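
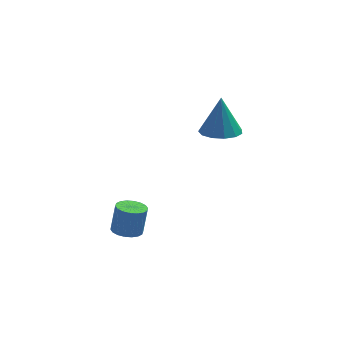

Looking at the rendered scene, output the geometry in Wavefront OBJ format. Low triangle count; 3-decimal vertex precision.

v 3.134 0.091 1.563
v 3.902 0.796 1.373
v 3.206 0.569 3.637
v 3.385 1.092 1.323
v 2.789 1.07 1.349
v 2.302 0.737 1.443
v 2.079 0.199 1.575
v 2.191 -0.374 1.703
v 2.602 -0.799 1.787
v 3.182 -0.942 1.799
v 3.747 -0.757 1.737
v 4.116 -0.303 1.619
v 4.174 0.276 1.484
v -1.524 -1.474 -4.14
v -0.822 -1.832 -4.196
v -0.554 -1.543 -2.697
v -1.256 -1.186 -2.64
v -0.746 -1.498 -4.274
v -0.478 -1.209 -2.775
v -0.824 -1.159 -4.326
v -0.556 -0.87 -2.827
v -1.041 -0.882 -4.34
v -0.773 -0.594 -2.841
v -1.354 -0.723 -4.315
v -1.085 -0.434 -2.816
v -1.7 -0.713 -4.255
v -1.432 -0.424 -2.756
v -2.011 -0.853 -4.172
v -1.743 -0.565 -2.673
v -2.226 -1.117 -4.083
v -1.958 -0.828 -2.584
v -2.302 -1.451 -4.005
v -2.034 -1.162 -2.506
v -2.224 -1.79 -3.953
v -1.956 -1.501 -2.454
v -2.007 -2.066 -3.939
v -1.739 -1.778 -2.44
v -1.695 -2.226 -3.964
v -1.426 -1.937 -2.465
v -1.348 -2.236 -4.024
v -1.08 -1.947 -2.525
v -1.037 -2.095 -4.107
v -0.769 -1.807 -2.608
f 2 1 4
f 2 4 3
f 4 1 5
f 4 5 3
f 5 1 6
f 5 6 3
f 6 1 7
f 6 7 3
f 7 1 8
f 7 8 3
f 8 1 9
f 8 9 3
f 9 1 10
f 9 10 3
f 10 1 11
f 10 11 3
f 11 1 12
f 11 12 3
f 12 1 13
f 12 13 3
f 13 1 2
f 13 2 3
f 15 14 18
f 15 18 16
f 16 18 19
f 16 19 17
f 18 14 20
f 18 20 19
f 19 20 21
f 19 21 17
f 20 14 22
f 20 22 21
f 21 22 23
f 21 23 17
f 22 14 24
f 22 24 23
f 23 24 25
f 23 25 17
f 24 14 26
f 24 26 25
f 25 26 27
f 25 27 17
f 26 14 28
f 26 28 27
f 27 28 29
f 27 29 17
f 28 14 30
f 28 30 29
f 29 30 31
f 29 31 17
f 30 14 32
f 30 32 31
f 31 32 33
f 31 33 17
f 32 14 34
f 32 34 33
f 33 34 35
f 33 35 17
f 34 14 36
f 34 36 35
f 35 36 37
f 35 37 17
f 36 14 38
f 36 38 37
f 37 38 39
f 37 39 17
f 38 14 40
f 38 40 39
f 39 40 41
f 39 41 17
f 40 14 42
f 40 42 41
f 41 42 43
f 41 43 17
f 42 14 15
f 42 15 43
f 43 15 16
f 43 16 17



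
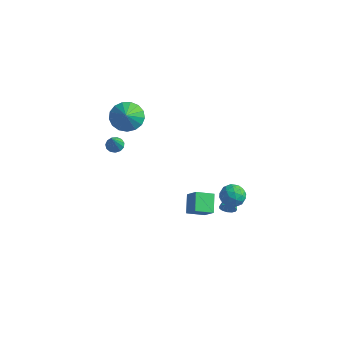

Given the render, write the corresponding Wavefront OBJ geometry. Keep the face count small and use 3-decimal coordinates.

v 3.688 1.764 -1.457
v 4.288 1.262 -1.665
v 3.472 1.058 -0.375
v 4.072 0.556 -0.583
v 4.24 1.315 -0.357
v 4.373 1.751 -1.026
v 3.387 0.569 -1.014
v 3.52 1.005 -1.683
v 4.102 0.523 -1.391
v 4.629 0.984 -0.985
v 3.131 1.336 -1.055
v 3.658 1.797 -0.649
v 4.007 1.575 -1.656
v 3.753 0.745 -0.384
v 3.852 1.191 -0.251
v 4.204 0.896 -0.373
v 4.057 1.863 -1.28
v 4.41 1.568 -1.403
v 4.381 1.599 -0.634
v 3.35 0.752 -0.637
v 3.703 0.457 -0.76
v 3.556 1.424 -1.667
v 3.908 1.129 -1.789
v 3.379 0.721 -1.406
v 4.25 0.846 -1.618
v 4.123 0.43 -0.982
v 3.721 0.438 -1.235
v 3.799 0.695 -1.628
v 4.56 1.117 -1.379
v 4.433 0.702 -0.743
v 4.532 1.148 -0.61
v 4.61 1.404 -1.003
v 4.451 0.682 -1.218
v 3.327 1.618 -1.297
v 3.2 1.203 -0.661
v 3.15 0.916 -1.037
v 3.228 1.172 -1.43
v 3.637 1.89 -1.058
v 3.51 1.474 -0.422
v 3.961 1.625 -0.412
v 4.039 1.882 -0.805
v 3.309 1.638 -0.822
v -3.989 1.492 1.617
v -3.514 0.934 0.879
v -3.471 0.788 2.483
v -3.19 1.297 0.981
v -3.048 1.705 1.228
v -3.122 2.064 1.565
v -3.394 2.292 1.913
v -3.803 2.337 2.194
v -4.254 2.189 2.343
v -4.644 1.88 2.325
v -4.885 1.483 2.145
v -4.92 1.088 1.845
v -4.741 0.786 1.492
v -4.391 0.645 1.168
v -3.948 0.698 0.947
v 2.961 2.003 -3.37
v 3.222 1.968 -2.922
v 2.179 3.577 -2.79
v 3.393 2.12 -3.106
v 3.426 2.235 -3.373
v 3.311 2.277 -3.64
v 3.085 2.231 -3.821
v 2.82 2.114 -3.859
v 2.599 1.961 -3.741
v 2.493 1.821 -3.507
v 2.535 1.74 -3.228
v 2.713 1.742 -2.995
v 2.969 1.827 -2.881
v 2.227 -0.935 -2.027
v 1.639 -0.108 -1.264
v 2.875 -0.084 -2.451
v 2.286 0.743 -1.688
v 2.994 -1.123 -1.232
v 2.405 -0.296 -0.469
v 3.641 -0.272 -1.656
v 3.053 0.555 -0.893
v -3.329 -0.4 0.69
v -3.012 -0.738 0.393
v -2.891 -1.22 2.09
v -2.832 -0.5 0.476
v -2.809 -0.23 0.627
v -2.952 -0.015 0.798
v -3.214 0.079 0.935
v -3.512 0.02 0.994
v -3.753 -0.172 0.956
v -3.858 -0.437 0.834
v -3.796 -0.69 0.667
v -3.585 -0.851 0.506
v -3.293 -0.869 0.405
f 1 38 17
f 38 12 41
f 17 41 6
f 38 41 17
f 1 17 13
f 17 6 18
f 13 18 2
f 17 18 13
f 1 13 22
f 13 2 23
f 22 23 8
f 13 23 22
f 1 22 34
f 22 8 37
f 34 37 11
f 22 37 34
f 1 34 38
f 34 11 42
f 38 42 12
f 34 42 38
f 2 18 29
f 18 6 32
f 29 32 10
f 18 32 29
f 6 41 19
f 41 12 40
f 19 40 5
f 41 40 19
f 12 42 39
f 42 11 35
f 39 35 3
f 42 35 39
f 11 37 36
f 37 8 24
f 36 24 7
f 37 24 36
f 8 23 28
f 23 2 25
f 28 25 9
f 23 25 28
f 4 30 16
f 30 10 31
f 16 31 5
f 30 31 16
f 4 16 14
f 16 5 15
f 14 15 3
f 16 15 14
f 4 14 21
f 14 3 20
f 21 20 7
f 14 20 21
f 4 21 26
f 21 7 27
f 26 27 9
f 21 27 26
f 4 26 30
f 26 9 33
f 30 33 10
f 26 33 30
f 5 31 19
f 31 10 32
f 19 32 6
f 31 32 19
f 3 15 39
f 15 5 40
f 39 40 12
f 15 40 39
f 7 20 36
f 20 3 35
f 36 35 11
f 20 35 36
f 9 27 28
f 27 7 24
f 28 24 8
f 27 24 28
f 10 33 29
f 33 9 25
f 29 25 2
f 33 25 29
f 44 43 46
f 44 46 45
f 46 43 47
f 46 47 45
f 47 43 48
f 47 48 45
f 48 43 49
f 48 49 45
f 49 43 50
f 49 50 45
f 50 43 51
f 50 51 45
f 51 43 52
f 51 52 45
f 52 43 53
f 52 53 45
f 53 43 54
f 53 54 45
f 54 43 55
f 54 55 45
f 55 43 56
f 55 56 45
f 56 43 57
f 56 57 45
f 57 43 44
f 57 44 45
f 59 58 61
f 59 61 60
f 61 58 62
f 61 62 60
f 62 58 63
f 62 63 60
f 63 58 64
f 63 64 60
f 64 58 65
f 64 65 60
f 65 58 66
f 65 66 60
f 66 58 67
f 66 67 60
f 67 58 68
f 67 68 60
f 68 58 69
f 68 69 60
f 69 58 70
f 69 70 60
f 70 58 59
f 70 59 60
f 72 74 71
f 75 72 71
f 71 74 73
f 73 75 71
f 72 78 74
f 76 72 75
f 76 78 72
f 74 78 73
f 77 75 73
f 73 78 77
f 77 76 75
f 78 76 77
f 80 79 82
f 80 82 81
f 82 79 83
f 82 83 81
f 83 79 84
f 83 84 81
f 84 79 85
f 84 85 81
f 85 79 86
f 85 86 81
f 86 79 87
f 86 87 81
f 87 79 88
f 87 88 81
f 88 79 89
f 88 89 81
f 89 79 90
f 89 90 81
f 90 79 91
f 90 91 81
f 91 79 80
f 91 80 81



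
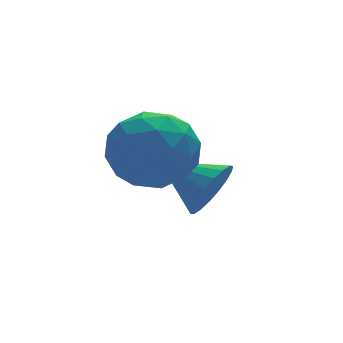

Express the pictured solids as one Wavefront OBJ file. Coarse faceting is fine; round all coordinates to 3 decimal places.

v 0.361 0.205 -1.506
v 0.873 0.34 -1.048
v -0.301 1.115 -1.034
v 0.948 0.521 -1.291
v 0.906 0.639 -1.576
v 0.757 0.671 -1.848
v 0.529 0.61 -2.051
v 0.268 0.47 -2.147
v 0.025 0.277 -2.116
v -0.151 0.07 -1.964
v -0.226 -0.11 -1.721
v -0.184 -0.228 -1.436
v -0.035 -0.26 -1.164
v 0.193 -0.2 -0.96
v 0.454 -0.06 -0.865
v 0.697 0.133 -0.896
v -1.676 0.401 0.319
v -0.78 0.53 0.555
v -1.3 -0.87 -0.415
v -0.404 -0.741 -0.179
v -1.033 -0.961 0.478
v -1.266 -0.176 0.931
v -0.814 -0.164 -0.791
v -1.047 0.621 -0.338
v -0.247 0.181 -0.131
v -0.383 -0.312 0.653
v -1.697 -0.028 -0.513
v -1.833 -0.521 0.271
v -1.261 0.577 0.501
v -0.819 -0.917 -0.361
v -1.189 -1.046 0.025
v -0.662 -0.97 0.164
v -1.547 0.162 0.722
v -1.02 0.238 0.861
v -1.169 -0.638 0.816
v -1.06 -0.578 -0.721
v -0.533 -0.502 -0.582
v -1.418 0.63 -0.024
v -0.891 0.706 0.115
v -0.911 0.298 -0.676
v -0.421 0.447 0.237
v -0.2 -0.299 -0.194
v -0.441 0.04 -0.554
v -0.578 0.501 -0.288
v -0.501 0.158 0.698
v -0.28 -0.589 0.267
v -0.65 -0.718 0.652
v -0.786 -0.257 0.919
v -0.188 -0.047 0.294
v -1.8 0.249 -0.127
v -1.579 -0.498 -0.558
v -1.294 -0.083 -0.779
v -1.43 0.378 -0.512
v -1.88 -0.041 0.334
v -1.659 -0.787 -0.097
v -1.502 -0.841 0.428
v -1.639 -0.38 0.694
v -1.892 -0.293 -0.154
f 2 1 4
f 2 4 3
f 4 1 5
f 4 5 3
f 5 1 6
f 5 6 3
f 6 1 7
f 6 7 3
f 7 1 8
f 7 8 3
f 8 1 9
f 8 9 3
f 9 1 10
f 9 10 3
f 10 1 11
f 10 11 3
f 11 1 12
f 11 12 3
f 12 1 13
f 12 13 3
f 13 1 14
f 13 14 3
f 14 1 15
f 14 15 3
f 15 1 16
f 15 16 3
f 16 1 2
f 16 2 3
f 17 54 33
f 54 28 57
f 33 57 22
f 54 57 33
f 17 33 29
f 33 22 34
f 29 34 18
f 33 34 29
f 17 29 38
f 29 18 39
f 38 39 24
f 29 39 38
f 17 38 50
f 38 24 53
f 50 53 27
f 38 53 50
f 17 50 54
f 50 27 58
f 54 58 28
f 50 58 54
f 18 34 45
f 34 22 48
f 45 48 26
f 34 48 45
f 22 57 35
f 57 28 56
f 35 56 21
f 57 56 35
f 28 58 55
f 58 27 51
f 55 51 19
f 58 51 55
f 27 53 52
f 53 24 40
f 52 40 23
f 53 40 52
f 24 39 44
f 39 18 41
f 44 41 25
f 39 41 44
f 20 46 32
f 46 26 47
f 32 47 21
f 46 47 32
f 20 32 30
f 32 21 31
f 30 31 19
f 32 31 30
f 20 30 37
f 30 19 36
f 37 36 23
f 30 36 37
f 20 37 42
f 37 23 43
f 42 43 25
f 37 43 42
f 20 42 46
f 42 25 49
f 46 49 26
f 42 49 46
f 21 47 35
f 47 26 48
f 35 48 22
f 47 48 35
f 19 31 55
f 31 21 56
f 55 56 28
f 31 56 55
f 23 36 52
f 36 19 51
f 52 51 27
f 36 51 52
f 25 43 44
f 43 23 40
f 44 40 24
f 43 40 44
f 26 49 45
f 49 25 41
f 45 41 18
f 49 41 45



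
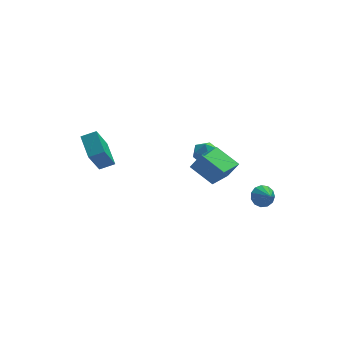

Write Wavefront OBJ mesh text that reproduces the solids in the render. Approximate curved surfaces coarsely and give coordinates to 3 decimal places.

v 1.286 -1.815 1.765
v 0.329 -0.659 2.522
v 2.525 -0.445 1.241
v 1.569 0.71 1.997
v 1.871 -1.97 2.743
v 0.915 -0.815 3.499
v 3.111 -0.601 2.218
v 2.154 0.555 2.975
v 2.04 3.19 0.876
v 2.733 2.713 0.878
v 1.347 2.187 1.482
v 2.04 1.71 1.484
v 1.997 2.39 1.977
v 2.425 3.01 1.602
v 1.655 1.89 0.758
v 2.083 2.51 0.383
v 2.495 1.91 0.805
v 2.706 2.219 1.558
v 1.374 2.681 0.802
v 1.585 2.99 1.555
v -4.662 2.319 2.095
v -3.772 2.237 2.445
v -4.779 3.87 2.758
v -3.889 3.787 3.108
v -3.911 3.113 0.372
v -3.021 3.03 0.722
v -4.028 4.663 1.035
v -3.138 4.581 1.385
v 3.678 -3.259 1.404
v 4.192 -3.446 0.936
v 3.882 -4.081 1.956
v 4.371 -3.213 1.216
v 4.33 -2.995 1.556
v 4.082 -2.861 1.847
v 3.706 -2.854 1.998
v 3.321 -2.975 1.961
v 3.049 -3.186 1.746
v 2.977 -3.421 1.423
v 3.127 -3.604 1.094
v 3.453 -3.678 0.864
v 3.85 -3.619 0.805
f 2 4 1
f 5 2 1
f 1 4 3
f 3 5 1
f 2 8 4
f 6 2 5
f 6 8 2
f 4 8 3
f 7 5 3
f 3 8 7
f 7 6 5
f 8 6 7
f 9 20 14
f 9 14 10
f 9 10 16
f 9 16 19
f 9 19 20
f 10 14 18
f 14 20 13
f 20 19 11
f 19 16 15
f 16 10 17
f 12 18 13
f 12 13 11
f 12 11 15
f 12 15 17
f 12 17 18
f 13 18 14
f 11 13 20
f 15 11 19
f 17 15 16
f 18 17 10
f 22 24 21
f 25 22 21
f 21 24 23
f 23 25 21
f 22 28 24
f 26 22 25
f 26 28 22
f 24 28 23
f 27 25 23
f 23 28 27
f 27 26 25
f 28 26 27
f 30 29 32
f 30 32 31
f 32 29 33
f 32 33 31
f 33 29 34
f 33 34 31
f 34 29 35
f 34 35 31
f 35 29 36
f 35 36 31
f 36 29 37
f 36 37 31
f 37 29 38
f 37 38 31
f 38 29 39
f 38 39 31
f 39 29 40
f 39 40 31
f 40 29 41
f 40 41 31
f 41 29 30
f 41 30 31



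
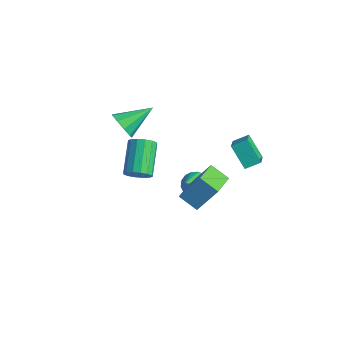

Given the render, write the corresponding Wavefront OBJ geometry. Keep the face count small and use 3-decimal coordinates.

v 0.65 3.009 -0.229
v -0.414 2.832 1.045
v 1.018 3.826 0.191
v -0.046 3.649 1.466
v 1.986 1.911 0.734
v 0.922 1.734 2.009
v 2.354 2.728 1.155
v 1.29 2.551 2.429
v -3.645 -2.355 2.522
v -3.363 -2.819 3.314
v -3.315 -0.525 3.478
v -2.847 -2.708 2.924
v -2.704 -2.432 2.345
v -3.001 -2.119 1.85
v -3.599 -1.917 1.669
v -4.219 -1.92 1.887
v -4.569 -2.126 2.403
v -4.487 -2.439 2.974
v -4.011 -2.713 3.334
v -2.531 1.798 -3.73
v -1.721 2.095 -3.905
v -1.869 0.662 -2.59
v -1.851 2.338 -3.586
v -2.137 2.458 -3.301
v -2.513 2.426 -3.114
v -2.893 2.251 -3.068
v -3.19 1.972 -3.173
v -3.337 1.653 -3.406
v -3.298 1.367 -3.714
v -3.084 1.18 -4.024
v -2.743 1.135 -4.268
v -2.354 1.241 -4.388
v -2.005 1.475 -4.357
v -1.777 1.783 -4.183
v 1.12 0.123 -1.368
v 0.166 -0.394 -0.67
v 1.693 1.078 0.122
v 0.739 0.561 0.82
v 2.401 -1.501 -0.82
v 1.447 -2.018 -0.122
v 2.974 -0.546 0.67
v 2.02 -1.063 1.368
v 1.388 -4.552 2.833
v 2.012 -4.361 3.26
v 0.756 -3.236 4.594
v 0.132 -3.428 4.167
v 1.981 -4.069 2.984
v 0.725 -2.944 4.317
v 1.791 -3.906 2.667
v 0.535 -2.781 4.001
v 1.493 -3.916 2.395
v 0.237 -2.791 3.729
v 1.167 -4.097 2.24
v -0.089 -2.972 3.574
v 0.9 -4.4 2.244
v -0.356 -3.275 3.578
v 0.764 -4.744 2.406
v -0.492 -3.619 3.74
v 0.795 -5.036 2.683
v -0.461 -3.911 4.016
v 0.985 -5.199 2.999
v -0.271 -4.074 4.333
v 1.283 -5.189 3.271
v 0.027 -4.064 4.605
v 1.609 -5.008 3.426
v 0.353 -3.883 4.76
v 1.876 -4.705 3.422
v 0.62 -3.58 4.756
f 2 4 1
f 5 2 1
f 1 4 3
f 3 5 1
f 2 8 4
f 6 2 5
f 6 8 2
f 4 8 3
f 7 5 3
f 3 8 7
f 7 6 5
f 8 6 7
f 10 9 12
f 10 12 11
f 12 9 13
f 12 13 11
f 13 9 14
f 13 14 11
f 14 9 15
f 14 15 11
f 15 9 16
f 15 16 11
f 16 9 17
f 16 17 11
f 17 9 18
f 17 18 11
f 18 9 19
f 18 19 11
f 19 9 10
f 19 10 11
f 21 20 23
f 21 23 22
f 23 20 24
f 23 24 22
f 24 20 25
f 24 25 22
f 25 20 26
f 25 26 22
f 26 20 27
f 26 27 22
f 27 20 28
f 27 28 22
f 28 20 29
f 28 29 22
f 29 20 30
f 29 30 22
f 30 20 31
f 30 31 22
f 31 20 32
f 31 32 22
f 32 20 33
f 32 33 22
f 33 20 34
f 33 34 22
f 34 20 21
f 34 21 22
f 36 38 35
f 39 36 35
f 35 38 37
f 37 39 35
f 36 42 38
f 40 36 39
f 40 42 36
f 38 42 37
f 41 39 37
f 37 42 41
f 41 40 39
f 42 40 41
f 44 43 47
f 44 47 45
f 45 47 48
f 45 48 46
f 47 43 49
f 47 49 48
f 48 49 50
f 48 50 46
f 49 43 51
f 49 51 50
f 50 51 52
f 50 52 46
f 51 43 53
f 51 53 52
f 52 53 54
f 52 54 46
f 53 43 55
f 53 55 54
f 54 55 56
f 54 56 46
f 55 43 57
f 55 57 56
f 56 57 58
f 56 58 46
f 57 43 59
f 57 59 58
f 58 59 60
f 58 60 46
f 59 43 61
f 59 61 60
f 60 61 62
f 60 62 46
f 61 43 63
f 61 63 62
f 62 63 64
f 62 64 46
f 63 43 65
f 63 65 64
f 64 65 66
f 64 66 46
f 65 43 67
f 65 67 66
f 66 67 68
f 66 68 46
f 67 43 44
f 67 44 68
f 68 44 45
f 68 45 46



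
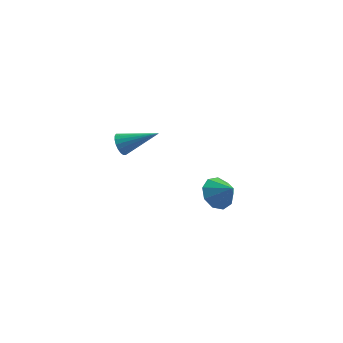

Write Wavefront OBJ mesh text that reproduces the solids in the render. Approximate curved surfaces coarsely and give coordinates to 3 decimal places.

v 0.626 1.828 -2.736
v 1.293 1.667 -3.378
v 1.374 1.372 -1.844
v 1.362 2.257 -3.133
v 1.087 2.647 -2.702
v 0.596 2.654 -2.287
v 0.119 2.275 -2.082
v -0.12 1.687 -2.183
v -0.011 1.165 -2.542
v 0.397 0.954 -2.992
v 0.912 1.152 -3.322
v -3.727 -1.024 3.568
v -3.491 -1.349 3.109
v -2.013 -0.996 4.432
v -3.454 -1.093 3.027
v -3.471 -0.823 3.053
v -3.539 -0.593 3.18
v -3.644 -0.449 3.384
v -3.766 -0.418 3.625
v -3.88 -0.508 3.855
v -3.964 -0.7 4.027
v -4.001 -0.956 4.109
v -3.984 -1.226 4.084
v -3.916 -1.455 3.956
v -3.81 -1.6 3.752
v -3.689 -1.63 3.511
v -3.575 -1.541 3.282
f 2 1 4
f 2 4 3
f 4 1 5
f 4 5 3
f 5 1 6
f 5 6 3
f 6 1 7
f 6 7 3
f 7 1 8
f 7 8 3
f 8 1 9
f 8 9 3
f 9 1 10
f 9 10 3
f 10 1 11
f 10 11 3
f 11 1 2
f 11 2 3
f 13 12 15
f 13 15 14
f 15 12 16
f 15 16 14
f 16 12 17
f 16 17 14
f 17 12 18
f 17 18 14
f 18 12 19
f 18 19 14
f 19 12 20
f 19 20 14
f 20 12 21
f 20 21 14
f 21 12 22
f 21 22 14
f 22 12 23
f 22 23 14
f 23 12 24
f 23 24 14
f 24 12 25
f 24 25 14
f 25 12 26
f 25 26 14
f 26 12 27
f 26 27 14
f 27 12 13
f 27 13 14



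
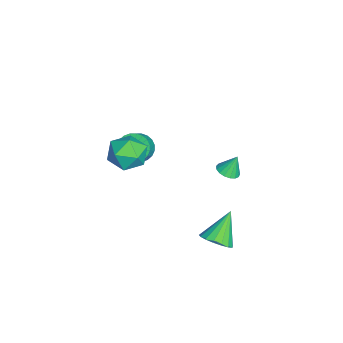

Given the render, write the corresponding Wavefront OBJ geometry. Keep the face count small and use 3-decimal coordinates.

v 1.751 -2.831 3.185
v 2.366 -2.976 2.117
v 1.694 -4.824 3.423
v 2.309 -4.969 2.355
v 2.883 -4.481 3.341
v 2.919 -3.25 3.194
v 1.141 -4.55 2.346
v 1.177 -3.319 2.199
v 1.99 -4.039 1.599
v 3.066 -3.996 2.214
v 0.994 -3.804 3.326
v 2.07 -3.761 3.941
v -3.81 -3.865 -2.294
v -3.123 -3.621 -2.979
v -2.303 -3.83 -2.23
v -2.99 -4.075 -1.546
v -3.189 -3.275 -2.81
v -2.369 -3.484 -2.062
v -3.35 -3.02 -2.563
v -2.529 -3.229 -1.815
v -3.58 -2.893 -2.275
v -2.76 -3.102 -1.526
v -3.845 -2.914 -1.99
v -3.025 -3.123 -1.241
v -4.106 -3.08 -1.751
v -3.285 -3.289 -1.002
v -4.321 -3.365 -1.595
v -3.5 -3.574 -0.846
v -4.458 -3.727 -1.545
v -3.638 -3.936 -0.797
v -4.497 -4.11 -1.61
v -3.677 -4.319 -0.861
v -4.431 -4.456 -1.778
v -3.611 -4.665 -1.03
v -4.271 -4.711 -2.025
v -3.45 -4.92 -1.277
v -4.04 -4.838 -2.314
v -3.22 -5.047 -1.565
v -3.775 -4.817 -2.599
v -2.955 -5.026 -1.85
v -3.515 -4.651 -2.838
v -2.694 -4.86 -2.089
v -3.3 -4.366 -2.994
v -2.479 -4.575 -2.245
v -3.162 -4.004 -3.043
v -2.342 -4.213 -2.295
v 2.688 0.999 -4.27
v 3.455 0.871 -3.61
v 1.452 1.741 -2.69
v 3.518 1.326 -3.775
v 3.391 1.706 -4.053
v 3.102 1.925 -4.381
v 2.719 1.931 -4.684
v 2.329 1.724 -4.892
v 2.021 1.351 -4.957
v 1.866 0.897 -4.866
v 1.9 0.467 -4.638
v 2.114 0.158 -4.325
v 2.459 0.042 -4.001
v 2.858 0.146 -3.738
v 3.217 0.445 -3.597
v 3.777 1.611 3.248
v 4.432 1.45 3.394
v 3.643 2.089 4.372
v 4.452 1.754 3.267
v 4.317 2.026 3.135
v 4.058 2.202 3.029
v 3.735 2.242 2.974
v 3.422 2.138 2.98
v 3.19 1.913 3.048
v 3.093 1.619 3.162
v 3.152 1.323 3.295
v 3.355 1.092 3.418
v 3.654 0.981 3.501
v 3.982 1.013 3.526
v 4.263 1.183 3.488
f 1 12 6
f 1 6 2
f 1 2 8
f 1 8 11
f 1 11 12
f 2 6 10
f 6 12 5
f 12 11 3
f 11 8 7
f 8 2 9
f 4 10 5
f 4 5 3
f 4 3 7
f 4 7 9
f 4 9 10
f 5 10 6
f 3 5 12
f 7 3 11
f 9 7 8
f 10 9 2
f 14 13 17
f 14 17 15
f 15 17 18
f 15 18 16
f 17 13 19
f 17 19 18
f 18 19 20
f 18 20 16
f 19 13 21
f 19 21 20
f 20 21 22
f 20 22 16
f 21 13 23
f 21 23 22
f 22 23 24
f 22 24 16
f 23 13 25
f 23 25 24
f 24 25 26
f 24 26 16
f 25 13 27
f 25 27 26
f 26 27 28
f 26 28 16
f 27 13 29
f 27 29 28
f 28 29 30
f 28 30 16
f 29 13 31
f 29 31 30
f 30 31 32
f 30 32 16
f 31 13 33
f 31 33 32
f 32 33 34
f 32 34 16
f 33 13 35
f 33 35 34
f 34 35 36
f 34 36 16
f 35 13 37
f 35 37 36
f 36 37 38
f 36 38 16
f 37 13 39
f 37 39 38
f 38 39 40
f 38 40 16
f 39 13 41
f 39 41 40
f 40 41 42
f 40 42 16
f 41 13 43
f 41 43 42
f 42 43 44
f 42 44 16
f 43 13 45
f 43 45 44
f 44 45 46
f 44 46 16
f 45 13 14
f 45 14 46
f 46 14 15
f 46 15 16
f 48 47 50
f 48 50 49
f 50 47 51
f 50 51 49
f 51 47 52
f 51 52 49
f 52 47 53
f 52 53 49
f 53 47 54
f 53 54 49
f 54 47 55
f 54 55 49
f 55 47 56
f 55 56 49
f 56 47 57
f 56 57 49
f 57 47 58
f 57 58 49
f 58 47 59
f 58 59 49
f 59 47 60
f 59 60 49
f 60 47 61
f 60 61 49
f 61 47 48
f 61 48 49
f 63 62 65
f 63 65 64
f 65 62 66
f 65 66 64
f 66 62 67
f 66 67 64
f 67 62 68
f 67 68 64
f 68 62 69
f 68 69 64
f 69 62 70
f 69 70 64
f 70 62 71
f 70 71 64
f 71 62 72
f 71 72 64
f 72 62 73
f 72 73 64
f 73 62 74
f 73 74 64
f 74 62 75
f 74 75 64
f 75 62 76
f 75 76 64
f 76 62 63
f 76 63 64



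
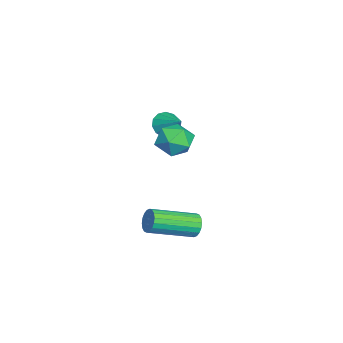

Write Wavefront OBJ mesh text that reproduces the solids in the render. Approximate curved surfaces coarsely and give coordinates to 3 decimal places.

v 3.549 -0.658 -3.601
v 3.866 -0.668 -4.025
v 4.648 -2.272 -3.404
v 4.331 -2.262 -2.979
v 3.992 -0.545 -3.868
v 4.775 -2.149 -3.247
v 4.031 -0.445 -3.658
v 4.813 -2.049 -3.037
v 3.974 -0.387 -3.437
v 4.756 -1.991 -2.815
v 3.833 -0.383 -3.248
v 4.615 -1.987 -2.626
v 3.635 -0.433 -3.129
v 4.418 -2.037 -2.507
v 3.421 -0.528 -3.103
v 4.203 -2.132 -2.482
v 3.232 -0.648 -3.176
v 4.014 -2.252 -2.555
v 3.105 -0.771 -3.333
v 3.888 -2.375 -2.712
v 3.067 -0.871 -3.543
v 3.849 -2.475 -2.922
v 3.124 -0.929 -3.765
v 3.906 -2.533 -3.143
v 3.265 -0.933 -3.954
v 4.047 -2.537 -3.332
v 3.462 -0.883 -4.073
v 4.245 -2.487 -3.451
v 3.677 -0.788 -4.098
v 4.459 -2.392 -3.477
v 2.329 -1.26 0.699
v 2.887 -1.717 0.308
v 1.453 -1.503 -0.268
v 2.011 -1.96 -0.659
v 1.688 -2.223 0.048
v 2.23 -2.072 0.645
v 2.11 -1.148 -0.605
v 2.652 -0.997 -0.008
v 2.752 -1.647 -0.498
v 2.491 -2.312 -0.094
v 1.849 -0.908 0.134
v 1.588 -1.573 0.538
v -0.892 -2.359 -1.003
v -0.412 -2.695 -1.205
v -0.128 -1.681 -0.317
v -0.447 -2.429 -1.429
v -0.623 -2.141 -1.517
v -0.885 -1.922 -1.443
v -1.149 -1.842 -1.228
v -1.331 -1.926 -0.942
v -1.374 -2.147 -0.676
v -1.264 -2.436 -0.513
v -1.035 -2.7 -0.506
v -0.762 -2.856 -0.656
v -0.529 -2.854 -0.917
f 2 1 5
f 2 5 3
f 3 5 6
f 3 6 4
f 5 1 7
f 5 7 6
f 6 7 8
f 6 8 4
f 7 1 9
f 7 9 8
f 8 9 10
f 8 10 4
f 9 1 11
f 9 11 10
f 10 11 12
f 10 12 4
f 11 1 13
f 11 13 12
f 12 13 14
f 12 14 4
f 13 1 15
f 13 15 14
f 14 15 16
f 14 16 4
f 15 1 17
f 15 17 16
f 16 17 18
f 16 18 4
f 17 1 19
f 17 19 18
f 18 19 20
f 18 20 4
f 19 1 21
f 19 21 20
f 20 21 22
f 20 22 4
f 21 1 23
f 21 23 22
f 22 23 24
f 22 24 4
f 23 1 25
f 23 25 24
f 24 25 26
f 24 26 4
f 25 1 27
f 25 27 26
f 26 27 28
f 26 28 4
f 27 1 29
f 27 29 28
f 28 29 30
f 28 30 4
f 29 1 2
f 29 2 30
f 30 2 3
f 30 3 4
f 31 42 36
f 31 36 32
f 31 32 38
f 31 38 41
f 31 41 42
f 32 36 40
f 36 42 35
f 42 41 33
f 41 38 37
f 38 32 39
f 34 40 35
f 34 35 33
f 34 33 37
f 34 37 39
f 34 39 40
f 35 40 36
f 33 35 42
f 37 33 41
f 39 37 38
f 40 39 32
f 44 43 46
f 44 46 45
f 46 43 47
f 46 47 45
f 47 43 48
f 47 48 45
f 48 43 49
f 48 49 45
f 49 43 50
f 49 50 45
f 50 43 51
f 50 51 45
f 51 43 52
f 51 52 45
f 52 43 53
f 52 53 45
f 53 43 54
f 53 54 45
f 54 43 55
f 54 55 45
f 55 43 44
f 55 44 45



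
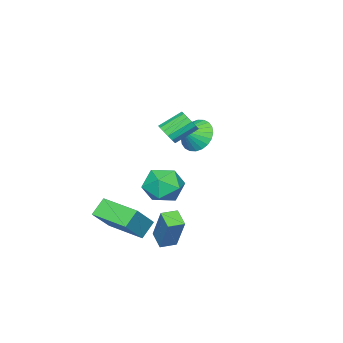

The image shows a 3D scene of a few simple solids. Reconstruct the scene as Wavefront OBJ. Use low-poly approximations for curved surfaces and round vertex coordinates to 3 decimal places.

v 1.77 1.452 1.004
v 2.327 2.139 0.226
v 1.973 -0.039 -0.166
v 2.53 0.648 -0.944
v 3.046 0.38 0.08
v 2.921 1.301 0.803
v 1.379 0.799 -0.743
v 1.254 1.72 -0.02
v 2.085 1.735 -0.854
v 3.115 1.476 -0.345
v 1.185 0.624 0.405
v 2.215 0.365 0.914
v -2.463 -0.126 1.313
v -1.998 -0.543 0.444
v -1.517 -0.394 1.947
v -1.871 -0.146 0.422
v -1.834 0.254 0.535
v -1.892 0.597 0.767
v -2.038 0.829 1.083
v -2.248 0.915 1.433
v -2.491 0.844 1.765
v -2.73 0.624 2.028
v -2.928 0.291 2.182
v -3.055 -0.106 2.204
v -3.092 -0.506 2.09
v -3.034 -0.848 1.858
v -2.888 -1.08 1.543
v -2.678 -1.167 1.193
v -2.435 -1.095 0.861
v -2.196 -0.876 0.598
v 1.735 0.965 3.35
v 2.229 1.128 3.789
v 1.279 1.858 4.588
v 0.785 1.695 4.15
v 2.228 1.388 3.551
v 1.279 2.118 4.35
v 2.096 1.534 3.26
v 1.146 2.264 4.059
v 1.866 1.528 2.993
v 0.917 2.258 3.792
v 1.602 1.371 2.821
v 0.652 2.101 3.621
v 1.373 1.105 2.792
v 0.423 1.835 3.591
v 1.241 0.802 2.912
v 0.291 1.532 3.711
v 1.241 0.542 3.15
v 0.292 1.272 3.949
v 1.374 0.396 3.441
v 0.424 1.126 4.24
v 1.603 0.402 3.708
v 0.654 1.132 4.507
v 1.868 0.559 3.879
v 0.918 1.289 4.679
v 2.097 0.825 3.909
v 1.147 1.555 4.708
v 2.799 -1.823 -3.443
v 1.973 -1.721 -2.649
v 2.928 0.329 -3.585
v 2.101 0.43 -2.791
v 4.179 -1.81 -2.009
v 3.352 -1.709 -1.215
v 4.307 0.341 -2.151
v 3.481 0.443 -1.357
v 3.236 1.184 -2.843
v 3.764 2.041 -0.887
v 2.491 1.653 -2.847
v 3.019 2.509 -0.891
v 3.721 1.951 -3.309
v 4.249 2.807 -1.353
v 2.976 2.419 -3.313
v 3.504 3.276 -1.357
f 1 12 6
f 1 6 2
f 1 2 8
f 1 8 11
f 1 11 12
f 2 6 10
f 6 12 5
f 12 11 3
f 11 8 7
f 8 2 9
f 4 10 5
f 4 5 3
f 4 3 7
f 4 7 9
f 4 9 10
f 5 10 6
f 3 5 12
f 7 3 11
f 9 7 8
f 10 9 2
f 14 13 16
f 14 16 15
f 16 13 17
f 16 17 15
f 17 13 18
f 17 18 15
f 18 13 19
f 18 19 15
f 19 13 20
f 19 20 15
f 20 13 21
f 20 21 15
f 21 13 22
f 21 22 15
f 22 13 23
f 22 23 15
f 23 13 24
f 23 24 15
f 24 13 25
f 24 25 15
f 25 13 26
f 25 26 15
f 26 13 27
f 26 27 15
f 27 13 28
f 27 28 15
f 28 13 29
f 28 29 15
f 29 13 30
f 29 30 15
f 30 13 14
f 30 14 15
f 32 31 35
f 32 35 33
f 33 35 36
f 33 36 34
f 35 31 37
f 35 37 36
f 36 37 38
f 36 38 34
f 37 31 39
f 37 39 38
f 38 39 40
f 38 40 34
f 39 31 41
f 39 41 40
f 40 41 42
f 40 42 34
f 41 31 43
f 41 43 42
f 42 43 44
f 42 44 34
f 43 31 45
f 43 45 44
f 44 45 46
f 44 46 34
f 45 31 47
f 45 47 46
f 46 47 48
f 46 48 34
f 47 31 49
f 47 49 48
f 48 49 50
f 48 50 34
f 49 31 51
f 49 51 50
f 50 51 52
f 50 52 34
f 51 31 53
f 51 53 52
f 52 53 54
f 52 54 34
f 53 31 55
f 53 55 54
f 54 55 56
f 54 56 34
f 55 31 32
f 55 32 56
f 56 32 33
f 56 33 34
f 58 60 57
f 61 58 57
f 57 60 59
f 59 61 57
f 58 64 60
f 62 58 61
f 62 64 58
f 60 64 59
f 63 61 59
f 59 64 63
f 63 62 61
f 64 62 63
f 66 68 65
f 69 66 65
f 65 68 67
f 67 69 65
f 66 72 68
f 70 66 69
f 70 72 66
f 68 72 67
f 71 69 67
f 67 72 71
f 71 70 69
f 72 70 71



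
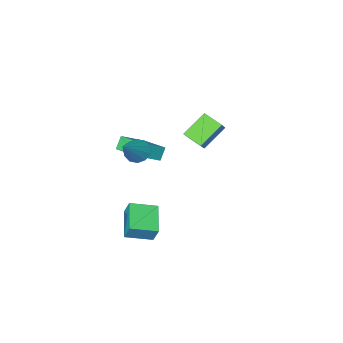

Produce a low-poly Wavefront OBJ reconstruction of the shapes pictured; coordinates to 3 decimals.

v 2.116 1.654 -4.166
v 2.042 2.116 -3.16
v 2.953 3.176 -4.804
v 2.879 3.638 -3.797
v 3.521 1.042 -3.783
v 3.447 1.504 -2.776
v 4.358 2.564 -4.42
v 4.284 3.026 -3.414
v -0.104 -3.147 -2.218
v 1.43 -3.094 -1.184
v -0.442 -1.481 -1.801
v 1.091 -1.428 -0.767
v 0.369 -2.872 -2.933
v 1.902 -2.819 -1.899
v 0.03 -1.206 -2.516
v 1.564 -1.153 -1.482
v 1.532 -1.077 -1.034
v 2.074 -0.956 -1.596
v 2.848 -0.263 0.414
v 1.796 -0.556 -1.567
v 1.416 -0.355 -1.334
v 1.081 -0.43 -0.988
v 0.917 -0.752 -0.659
v 0.989 -1.198 -0.473
v 1.268 -1.597 -0.502
v 1.647 -1.798 -0.734
v 1.983 -1.724 -1.081
v 2.146 -1.402 -1.41
v -4.256 -3.323 -1.786
v -3.725 -2.824 -1.016
v -4.711 -2.182 -2.212
v -4.18 -1.683 -1.442
v -2.8 -3.157 -2.898
v -2.269 -2.658 -2.128
v -3.255 -2.016 -3.324
v -2.724 -1.517 -2.554
f 2 4 1
f 5 2 1
f 1 4 3
f 3 5 1
f 2 8 4
f 6 2 5
f 6 8 2
f 4 8 3
f 7 5 3
f 3 8 7
f 7 6 5
f 8 6 7
f 10 12 9
f 13 10 9
f 9 12 11
f 11 13 9
f 10 16 12
f 14 10 13
f 14 16 10
f 12 16 11
f 15 13 11
f 11 16 15
f 15 14 13
f 16 14 15
f 18 17 20
f 18 20 19
f 20 17 21
f 20 21 19
f 21 17 22
f 21 22 19
f 22 17 23
f 22 23 19
f 23 17 24
f 23 24 19
f 24 17 25
f 24 25 19
f 25 17 26
f 25 26 19
f 26 17 27
f 26 27 19
f 27 17 28
f 27 28 19
f 28 17 18
f 28 18 19
f 30 32 29
f 33 30 29
f 29 32 31
f 31 33 29
f 30 36 32
f 34 30 33
f 34 36 30
f 32 36 31
f 35 33 31
f 31 36 35
f 35 34 33
f 36 34 35



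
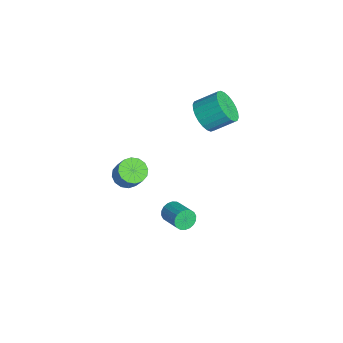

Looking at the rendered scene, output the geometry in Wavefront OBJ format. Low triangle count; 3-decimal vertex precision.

v -1.36 2.999 3.282
v -1.036 3.552 2.388
v -0.755 4.835 3.285
v -1.08 4.281 4.178
v -1.456 3.641 2.394
v -1.175 4.923 3.29
v -1.862 3.631 2.534
v -1.581 4.914 3.431
v -2.191 3.525 2.788
v -1.91 4.808 3.685
v -2.393 3.339 3.118
v -2.112 4.622 4.015
v -2.439 3.102 3.472
v -2.158 4.384 4.369
v -2.32 2.848 3.798
v -2.039 4.131 4.694
v -2.055 2.618 4.044
v -1.774 3.9 4.941
v -1.685 2.445 4.175
v -1.404 3.728 5.072
v -1.265 2.357 4.17
v -0.984 3.639 5.066
v -0.859 2.366 4.029
v -0.578 3.649 4.926
v -0.53 2.472 3.775
v -0.249 3.755 4.672
v -0.328 2.658 3.445
v -0.047 3.941 4.342
v -0.282 2.896 3.091
v -0.001 4.178 3.988
v -0.401 3.149 2.766
v -0.12 4.432 3.662
v -0.666 3.38 2.519
v -0.385 4.662 3.416
v 0.242 0.775 -3.606
v 0.566 0.405 -4.104
v 1.941 0.835 -3.533
v 1.618 1.205 -3.034
v 0.533 0.685 -4.236
v 1.908 1.116 -3.665
v 0.442 0.983 -4.243
v 1.817 1.414 -3.672
v 0.312 1.24 -4.124
v 1.687 1.67 -3.553
v 0.168 1.404 -3.902
v 1.543 1.835 -3.331
v 0.039 1.444 -3.621
v 1.414 1.875 -3.05
v -0.05 1.352 -3.338
v 1.325 1.782 -2.766
v -0.081 1.145 -3.107
v 1.294 1.575 -2.536
v -0.048 0.864 -2.975
v 1.327 1.295 -2.404
v 0.043 0.566 -2.968
v 1.418 0.997 -2.397
v 0.173 0.31 -3.087
v 1.548 0.74 -2.516
v 0.317 0.145 -3.309
v 1.692 0.576 -2.738
v 0.446 0.105 -3.59
v 1.821 0.536 -3.019
v 0.535 0.198 -3.874
v 1.91 0.628 -3.302
v 1.084 -1.968 1.531
v 1.799 -2.02 1.093
v 2.511 -1.804 2.231
v 1.796 -1.752 2.669
v 1.69 -1.6 1.081
v 2.403 -1.383 2.22
v 1.419 -1.277 1.19
v 2.131 -1.061 2.328
v 1.058 -1.14 1.39
v 1.77 -0.924 2.528
v 0.704 -1.225 1.628
v 1.416 -1.009 2.766
v 0.452 -1.509 1.839
v 1.164 -1.293 2.978
v 0.369 -1.916 1.969
v 1.081 -1.7 3.107
v 0.477 -2.337 1.98
v 1.19 -2.12 3.119
v 0.749 -2.659 1.872
v 1.461 -2.443 3.01
v 1.11 -2.796 1.672
v 1.822 -2.58 2.81
v 1.464 -2.711 1.434
v 2.176 -2.495 2.572
v 1.716 -2.427 1.222
v 2.428 -2.211 2.361
f 2 1 5
f 2 5 3
f 3 5 6
f 3 6 4
f 5 1 7
f 5 7 6
f 6 7 8
f 6 8 4
f 7 1 9
f 7 9 8
f 8 9 10
f 8 10 4
f 9 1 11
f 9 11 10
f 10 11 12
f 10 12 4
f 11 1 13
f 11 13 12
f 12 13 14
f 12 14 4
f 13 1 15
f 13 15 14
f 14 15 16
f 14 16 4
f 15 1 17
f 15 17 16
f 16 17 18
f 16 18 4
f 17 1 19
f 17 19 18
f 18 19 20
f 18 20 4
f 19 1 21
f 19 21 20
f 20 21 22
f 20 22 4
f 21 1 23
f 21 23 22
f 22 23 24
f 22 24 4
f 23 1 25
f 23 25 24
f 24 25 26
f 24 26 4
f 25 1 27
f 25 27 26
f 26 27 28
f 26 28 4
f 27 1 29
f 27 29 28
f 28 29 30
f 28 30 4
f 29 1 31
f 29 31 30
f 30 31 32
f 30 32 4
f 31 1 33
f 31 33 32
f 32 33 34
f 32 34 4
f 33 1 2
f 33 2 34
f 34 2 3
f 34 3 4
f 36 35 39
f 36 39 37
f 37 39 40
f 37 40 38
f 39 35 41
f 39 41 40
f 40 41 42
f 40 42 38
f 41 35 43
f 41 43 42
f 42 43 44
f 42 44 38
f 43 35 45
f 43 45 44
f 44 45 46
f 44 46 38
f 45 35 47
f 45 47 46
f 46 47 48
f 46 48 38
f 47 35 49
f 47 49 48
f 48 49 50
f 48 50 38
f 49 35 51
f 49 51 50
f 50 51 52
f 50 52 38
f 51 35 53
f 51 53 52
f 52 53 54
f 52 54 38
f 53 35 55
f 53 55 54
f 54 55 56
f 54 56 38
f 55 35 57
f 55 57 56
f 56 57 58
f 56 58 38
f 57 35 59
f 57 59 58
f 58 59 60
f 58 60 38
f 59 35 61
f 59 61 60
f 60 61 62
f 60 62 38
f 61 35 63
f 61 63 62
f 62 63 64
f 62 64 38
f 63 35 36
f 63 36 64
f 64 36 37
f 64 37 38
f 66 65 69
f 66 69 67
f 67 69 70
f 67 70 68
f 69 65 71
f 69 71 70
f 70 71 72
f 70 72 68
f 71 65 73
f 71 73 72
f 72 73 74
f 72 74 68
f 73 65 75
f 73 75 74
f 74 75 76
f 74 76 68
f 75 65 77
f 75 77 76
f 76 77 78
f 76 78 68
f 77 65 79
f 77 79 78
f 78 79 80
f 78 80 68
f 79 65 81
f 79 81 80
f 80 81 82
f 80 82 68
f 81 65 83
f 81 83 82
f 82 83 84
f 82 84 68
f 83 65 85
f 83 85 84
f 84 85 86
f 84 86 68
f 85 65 87
f 85 87 86
f 86 87 88
f 86 88 68
f 87 65 89
f 87 89 88
f 88 89 90
f 88 90 68
f 89 65 66
f 89 66 90
f 90 66 67
f 90 67 68



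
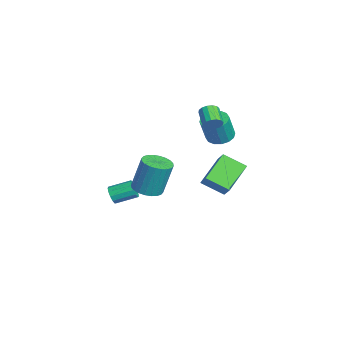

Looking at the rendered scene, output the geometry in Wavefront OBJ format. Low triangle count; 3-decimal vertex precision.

v -3.584 2.597 -0.208
v -3.005 2.224 -0.479
v -2.597 1.87 0.877
v -3.176 2.243 1.148
v -2.876 2.581 -0.425
v -2.469 2.227 0.932
v -2.937 2.942 -0.312
v -2.53 2.588 1.044
v -3.171 3.211 -0.172
v -2.764 2.857 1.185
v -3.516 3.315 -0.041
v -3.109 2.961 1.315
v -3.879 3.227 0.045
v -3.472 2.873 1.401
v -4.163 2.97 0.063
v -3.755 2.616 1.419
v -4.291 2.613 0.008
v -3.884 2.259 1.365
v -4.23 2.252 -0.104
v -3.823 1.898 1.252
v -3.996 1.983 -0.245
v -3.589 1.629 1.112
v -3.651 1.879 -0.375
v -3.244 1.525 0.981
v -3.288 1.967 -0.461
v -2.881 1.613 0.895
v 2.577 0.992 0.065
v 1.465 1.906 0.97
v 2.941 2.049 -0.557
v 1.829 2.964 0.348
v 3.271 1.156 0.752
v 2.159 2.071 1.657
v 3.635 2.214 0.13
v 2.523 3.128 1.035
v -1.54 2.005 1.673
v -1.334 1.652 1.978
v -2.254 1.542 2.472
v -2.46 1.895 2.167
v -1.295 1.882 2.103
v -2.215 1.772 2.597
v -1.321 2.144 2.112
v -2.241 2.034 2.606
v -1.406 2.369 2.004
v -2.326 2.26 2.498
v -1.527 2.497 1.807
v -2.447 2.387 2.301
v -1.651 2.493 1.574
v -2.571 2.383 2.068
v -1.746 2.358 1.368
v -2.666 2.248 1.862
v -1.785 2.128 1.243
v -2.705 2.018 1.737
v -1.759 1.866 1.234
v -2.679 1.756 1.728
v -1.674 1.64 1.342
v -2.594 1.531 1.836
v -1.553 1.513 1.539
v -2.473 1.403 2.033
v -1.429 1.517 1.772
v -2.349 1.407 2.266
v -0.445 -1.24 -1.976
v -0.014 -1.882 -1.813
v 0.036 -1.382 0.019
v -0.395 -0.74 -0.144
v 0.206 -1.675 -1.875
v 0.256 -1.176 -0.043
v 0.328 -1.403 -1.953
v 0.378 -0.904 -0.12
v 0.331 -1.106 -2.034
v 0.381 -0.606 -0.201
v 0.217 -0.829 -2.106
v 0.267 -0.329 -0.274
v 0.002 -0.614 -2.159
v 0.052 -0.115 -0.326
v -0.281 -0.495 -2.184
v -0.231 0.004 -0.351
v -0.589 -0.489 -2.177
v -0.539 0.01 -0.344
v -0.876 -0.598 -2.139
v -0.826 -0.098 -0.307
v -1.096 -0.804 -2.077
v -1.046 -0.305 -0.245
v -1.218 -1.076 -2
v -1.168 -0.577 -0.167
v -1.221 -1.374 -1.919
v -1.171 -0.874 -0.086
v -1.107 -1.651 -1.846
v -1.057 -1.151 -0.014
v -0.892 -1.865 -1.794
v -0.842 -1.366 0.039
v -0.609 -1.984 -1.769
v -0.559 -1.485 0.064
v -0.301 -1.99 -1.776
v -0.251 -1.491 0.057
v -1.695 -2.86 -3.083
v -1.406 -3.036 -2.662
v -1.356 -1.936 -2.236
v -1.645 -1.76 -2.657
v -1.206 -2.961 -2.878
v -1.156 -1.862 -2.452
v -1.161 -2.854 -3.159
v -1.11 -1.755 -2.734
v -1.285 -2.749 -3.416
v -1.235 -1.65 -2.991
v -1.54 -2.679 -3.567
v -1.489 -1.58 -3.142
v -1.844 -2.666 -3.565
v -1.793 -1.567 -3.139
v -2.101 -2.715 -3.409
v -2.05 -1.616 -2.983
v -2.229 -2.809 -3.15
v -2.178 -1.71 -2.724
v -2.187 -2.92 -2.869
v -2.137 -1.821 -2.443
v -1.99 -3.011 -2.656
v -1.94 -1.912 -2.231
v -1.699 -3.055 -2.579
v -1.648 -1.955 -2.154
f 2 1 5
f 2 5 3
f 3 5 6
f 3 6 4
f 5 1 7
f 5 7 6
f 6 7 8
f 6 8 4
f 7 1 9
f 7 9 8
f 8 9 10
f 8 10 4
f 9 1 11
f 9 11 10
f 10 11 12
f 10 12 4
f 11 1 13
f 11 13 12
f 12 13 14
f 12 14 4
f 13 1 15
f 13 15 14
f 14 15 16
f 14 16 4
f 15 1 17
f 15 17 16
f 16 17 18
f 16 18 4
f 17 1 19
f 17 19 18
f 18 19 20
f 18 20 4
f 19 1 21
f 19 21 20
f 20 21 22
f 20 22 4
f 21 1 23
f 21 23 22
f 22 23 24
f 22 24 4
f 23 1 25
f 23 25 24
f 24 25 26
f 24 26 4
f 25 1 2
f 25 2 26
f 26 2 3
f 26 3 4
f 28 30 27
f 31 28 27
f 27 30 29
f 29 31 27
f 28 34 30
f 32 28 31
f 32 34 28
f 30 34 29
f 33 31 29
f 29 34 33
f 33 32 31
f 34 32 33
f 36 35 39
f 36 39 37
f 37 39 40
f 37 40 38
f 39 35 41
f 39 41 40
f 40 41 42
f 40 42 38
f 41 35 43
f 41 43 42
f 42 43 44
f 42 44 38
f 43 35 45
f 43 45 44
f 44 45 46
f 44 46 38
f 45 35 47
f 45 47 46
f 46 47 48
f 46 48 38
f 47 35 49
f 47 49 48
f 48 49 50
f 48 50 38
f 49 35 51
f 49 51 50
f 50 51 52
f 50 52 38
f 51 35 53
f 51 53 52
f 52 53 54
f 52 54 38
f 53 35 55
f 53 55 54
f 54 55 56
f 54 56 38
f 55 35 57
f 55 57 56
f 56 57 58
f 56 58 38
f 57 35 59
f 57 59 58
f 58 59 60
f 58 60 38
f 59 35 36
f 59 36 60
f 60 36 37
f 60 37 38
f 62 61 65
f 62 65 63
f 63 65 66
f 63 66 64
f 65 61 67
f 65 67 66
f 66 67 68
f 66 68 64
f 67 61 69
f 67 69 68
f 68 69 70
f 68 70 64
f 69 61 71
f 69 71 70
f 70 71 72
f 70 72 64
f 71 61 73
f 71 73 72
f 72 73 74
f 72 74 64
f 73 61 75
f 73 75 74
f 74 75 76
f 74 76 64
f 75 61 77
f 75 77 76
f 76 77 78
f 76 78 64
f 77 61 79
f 77 79 78
f 78 79 80
f 78 80 64
f 79 61 81
f 79 81 80
f 80 81 82
f 80 82 64
f 81 61 83
f 81 83 82
f 82 83 84
f 82 84 64
f 83 61 85
f 83 85 84
f 84 85 86
f 84 86 64
f 85 61 87
f 85 87 86
f 86 87 88
f 86 88 64
f 87 61 89
f 87 89 88
f 88 89 90
f 88 90 64
f 89 61 91
f 89 91 90
f 90 91 92
f 90 92 64
f 91 61 93
f 91 93 92
f 92 93 94
f 92 94 64
f 93 61 62
f 93 62 94
f 94 62 63
f 94 63 64
f 96 95 99
f 96 99 97
f 97 99 100
f 97 100 98
f 99 95 101
f 99 101 100
f 100 101 102
f 100 102 98
f 101 95 103
f 101 103 102
f 102 103 104
f 102 104 98
f 103 95 105
f 103 105 104
f 104 105 106
f 104 106 98
f 105 95 107
f 105 107 106
f 106 107 108
f 106 108 98
f 107 95 109
f 107 109 108
f 108 109 110
f 108 110 98
f 109 95 111
f 109 111 110
f 110 111 112
f 110 112 98
f 111 95 113
f 111 113 112
f 112 113 114
f 112 114 98
f 113 95 115
f 113 115 114
f 114 115 116
f 114 116 98
f 115 95 117
f 115 117 116
f 116 117 118
f 116 118 98
f 117 95 96
f 117 96 118
f 118 96 97
f 118 97 98



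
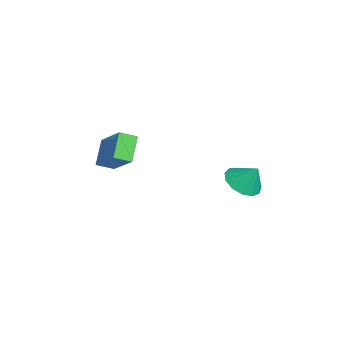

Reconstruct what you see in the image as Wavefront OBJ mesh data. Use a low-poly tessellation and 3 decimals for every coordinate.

v -5.236 -4.263 2.885
v -3.629 -3.657 4.228
v -5.251 -3.418 2.522
v -3.644 -2.812 3.864
v -4.216 -4.688 1.856
v -2.609 -4.082 3.198
v -4.231 -3.843 1.492
v -2.624 -3.237 2.835
v 1.324 1.005 3.434
v 2.039 0.384 3.508
v 1.716 1.575 4.426
v 2.22 0.787 3.205
v 2.116 1.259 2.975
v 1.761 1.651 2.891
v 1.267 1.837 2.979
v 0.791 1.759 3.211
v 0.484 1.442 3.514
v 0.444 0.986 3.792
v 0.683 0.536 3.955
v 1.126 0.235 3.954
v 1.631 0.178 3.787
f 2 4 1
f 5 2 1
f 1 4 3
f 3 5 1
f 2 8 4
f 6 2 5
f 6 8 2
f 4 8 3
f 7 5 3
f 3 8 7
f 7 6 5
f 8 6 7
f 10 9 12
f 10 12 11
f 12 9 13
f 12 13 11
f 13 9 14
f 13 14 11
f 14 9 15
f 14 15 11
f 15 9 16
f 15 16 11
f 16 9 17
f 16 17 11
f 17 9 18
f 17 18 11
f 18 9 19
f 18 19 11
f 19 9 20
f 19 20 11
f 20 9 21
f 20 21 11
f 21 9 10
f 21 10 11



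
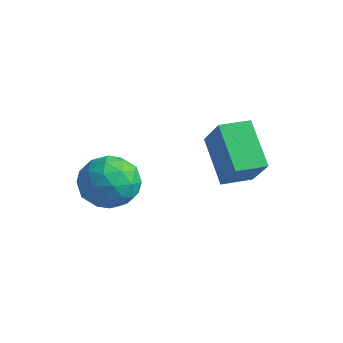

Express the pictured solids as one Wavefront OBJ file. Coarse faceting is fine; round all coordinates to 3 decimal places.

v 3.019 0.33 -1.792
v 1.787 0.904 -0.674
v 3.424 1.266 -1.827
v 2.192 1.839 -0.708
v 3.928 -0.019 -0.612
v 2.696 0.554 0.507
v 4.333 0.916 -0.646
v 3.101 1.49 0.472
v 0.043 -1.11 -2.771
v 1.011 -1.046 -2.456
v -0.271 -2.214 -1.584
v 0.697 -2.15 -1.269
v 0.066 -1.36 -1.14
v 0.259 -0.678 -1.873
v 0.481 -2.582 -2.167
v 0.674 -1.9 -2.9
v 1.281 -1.956 -2.083
v 1.025 -1.2 -1.448
v -0.285 -2.06 -2.592
v -0.541 -1.304 -1.957
v 0.554 -0.981 -2.717
v 0.186 -2.279 -1.323
v -0.185 -1.814 -1.246
v 0.384 -1.777 -1.061
v 0.112 -0.765 -2.375
v 0.681 -0.727 -2.19
v 0.126 -0.911 -1.416
v 0.059 -2.533 -1.85
v 0.628 -2.495 -1.665
v 0.356 -1.483 -2.979
v 0.925 -1.446 -2.794
v 0.614 -2.349 -2.624
v 1.282 -1.479 -2.313
v 1.098 -2.127 -1.616
v 0.971 -2.381 -2.143
v 1.085 -1.981 -2.574
v 1.131 -1.034 -1.94
v 0.947 -1.683 -1.242
v 0.576 -1.219 -1.166
v 0.69 -0.818 -1.597
v 1.291 -1.569 -1.72
v -0.207 -1.577 -2.798
v -0.391 -2.226 -2.1
v 0.05 -2.442 -2.443
v 0.164 -2.041 -2.874
v -0.358 -1.133 -2.424
v -0.542 -1.781 -1.727
v -0.345 -1.279 -1.466
v -0.231 -0.879 -1.897
v -0.551 -1.691 -2.32
f 2 4 1
f 5 2 1
f 1 4 3
f 3 5 1
f 2 8 4
f 6 2 5
f 6 8 2
f 4 8 3
f 7 5 3
f 3 8 7
f 7 6 5
f 8 6 7
f 9 46 25
f 46 20 49
f 25 49 14
f 46 49 25
f 9 25 21
f 25 14 26
f 21 26 10
f 25 26 21
f 9 21 30
f 21 10 31
f 30 31 16
f 21 31 30
f 9 30 42
f 30 16 45
f 42 45 19
f 30 45 42
f 9 42 46
f 42 19 50
f 46 50 20
f 42 50 46
f 10 26 37
f 26 14 40
f 37 40 18
f 26 40 37
f 14 49 27
f 49 20 48
f 27 48 13
f 49 48 27
f 20 50 47
f 50 19 43
f 47 43 11
f 50 43 47
f 19 45 44
f 45 16 32
f 44 32 15
f 45 32 44
f 16 31 36
f 31 10 33
f 36 33 17
f 31 33 36
f 12 38 24
f 38 18 39
f 24 39 13
f 38 39 24
f 12 24 22
f 24 13 23
f 22 23 11
f 24 23 22
f 12 22 29
f 22 11 28
f 29 28 15
f 22 28 29
f 12 29 34
f 29 15 35
f 34 35 17
f 29 35 34
f 12 34 38
f 34 17 41
f 38 41 18
f 34 41 38
f 13 39 27
f 39 18 40
f 27 40 14
f 39 40 27
f 11 23 47
f 23 13 48
f 47 48 20
f 23 48 47
f 15 28 44
f 28 11 43
f 44 43 19
f 28 43 44
f 17 35 36
f 35 15 32
f 36 32 16
f 35 32 36
f 18 41 37
f 41 17 33
f 37 33 10
f 41 33 37



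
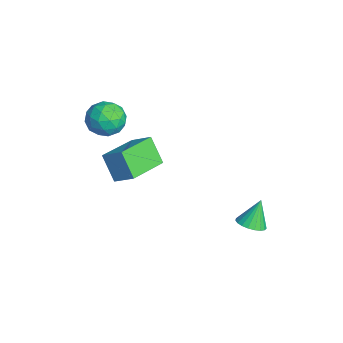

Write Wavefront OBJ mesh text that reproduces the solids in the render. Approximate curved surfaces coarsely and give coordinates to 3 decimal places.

v 3.55 2.544 -4.499
v 3.933 2.053 -4.18
v 3.19 3.056 -3.281
v 4.126 2.268 -4.213
v 4.22 2.531 -4.296
v 4.197 2.796 -4.414
v 4.063 3.018 -4.547
v 3.84 3.157 -4.671
v 3.567 3.191 -4.766
v 3.291 3.112 -4.815
v 3.059 2.936 -4.809
v 2.913 2.691 -4.749
v 2.877 2.421 -4.647
v 2.957 2.173 -4.518
v 3.139 1.988 -4.387
v 3.393 1.9 -4.275
v 3.674 1.923 -4.202
v -0.359 -2.242 0.945
v 0.162 -2.232 0.143
v -0.282 -3.788 0.977
v 0.239 -3.778 0.175
v 0.612 -3.447 0.992
v 0.564 -2.491 0.972
v -0.684 -3.529 0.148
v -0.732 -2.573 0.128
v -0.038 -3.028 -0.35
v 0.762 -2.977 0.172
v -0.882 -3.043 0.948
v -0.082 -2.992 1.47
v -0.105 -2.101 0.541
v -0.015 -3.919 0.579
v 0.204 -3.724 1.059
v 0.511 -3.718 0.587
v 0.131 -2.253 1.028
v 0.437 -2.248 0.557
v 0.701 -2.962 1.056
v -0.557 -3.772 0.563
v -0.251 -3.767 0.092
v -0.631 -2.302 0.533
v -0.324 -2.296 0.061
v -0.821 -3.058 0.064
v 0.083 -2.563 -0.22
v 0.129 -3.472 -0.201
v -0.414 -3.325 -0.217
v -0.442 -2.764 -0.228
v 0.554 -2.534 0.087
v 0.599 -3.442 0.106
v 0.818 -3.247 0.586
v 0.79 -2.686 0.574
v 0.436 -3.001 -0.203
v -0.719 -2.578 1.014
v -0.674 -3.486 1.033
v -0.91 -3.334 0.546
v -0.938 -2.773 0.534
v -0.249 -2.548 1.321
v -0.203 -3.457 1.34
v 0.322 -3.256 1.348
v 0.294 -2.695 1.337
v -0.556 -3.019 1.323
v 2.83 -1.934 -0.313
v 2.1 -2.289 0.815
v 3.455 -1.244 0.309
v 2.725 -1.599 1.437
v 4.095 -3.401 0.043
v 3.365 -3.756 1.171
v 4.72 -2.711 0.665
v 3.99 -3.066 1.793
f 2 1 4
f 2 4 3
f 4 1 5
f 4 5 3
f 5 1 6
f 5 6 3
f 6 1 7
f 6 7 3
f 7 1 8
f 7 8 3
f 8 1 9
f 8 9 3
f 9 1 10
f 9 10 3
f 10 1 11
f 10 11 3
f 11 1 12
f 11 12 3
f 12 1 13
f 12 13 3
f 13 1 14
f 13 14 3
f 14 1 15
f 14 15 3
f 15 1 16
f 15 16 3
f 16 1 17
f 16 17 3
f 17 1 2
f 17 2 3
f 18 55 34
f 55 29 58
f 34 58 23
f 55 58 34
f 18 34 30
f 34 23 35
f 30 35 19
f 34 35 30
f 18 30 39
f 30 19 40
f 39 40 25
f 30 40 39
f 18 39 51
f 39 25 54
f 51 54 28
f 39 54 51
f 18 51 55
f 51 28 59
f 55 59 29
f 51 59 55
f 19 35 46
f 35 23 49
f 46 49 27
f 35 49 46
f 23 58 36
f 58 29 57
f 36 57 22
f 58 57 36
f 29 59 56
f 59 28 52
f 56 52 20
f 59 52 56
f 28 54 53
f 54 25 41
f 53 41 24
f 54 41 53
f 25 40 45
f 40 19 42
f 45 42 26
f 40 42 45
f 21 47 33
f 47 27 48
f 33 48 22
f 47 48 33
f 21 33 31
f 33 22 32
f 31 32 20
f 33 32 31
f 21 31 38
f 31 20 37
f 38 37 24
f 31 37 38
f 21 38 43
f 38 24 44
f 43 44 26
f 38 44 43
f 21 43 47
f 43 26 50
f 47 50 27
f 43 50 47
f 22 48 36
f 48 27 49
f 36 49 23
f 48 49 36
f 20 32 56
f 32 22 57
f 56 57 29
f 32 57 56
f 24 37 53
f 37 20 52
f 53 52 28
f 37 52 53
f 26 44 45
f 44 24 41
f 45 41 25
f 44 41 45
f 27 50 46
f 50 26 42
f 46 42 19
f 50 42 46
f 61 63 60
f 64 61 60
f 60 63 62
f 62 64 60
f 61 67 63
f 65 61 64
f 65 67 61
f 63 67 62
f 66 64 62
f 62 67 66
f 66 65 64
f 67 65 66



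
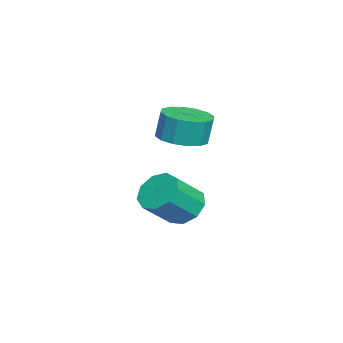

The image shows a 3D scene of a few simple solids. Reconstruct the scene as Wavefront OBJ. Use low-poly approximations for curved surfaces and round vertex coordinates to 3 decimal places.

v 1.245 2.738 -2.855
v 1.654 2.269 -3.545
v 2.544 1.412 -2.436
v 2.135 1.882 -1.745
v 1.989 2.792 -3.41
v 2.879 1.936 -2.3
v 1.976 3.291 -3.014
v 2.866 2.434 -1.905
v 1.621 3.53 -2.544
v 2.511 2.674 -1.435
v 1.09 3.4 -2.22
v 1.979 2.543 -1.11
v 0.632 2.959 -2.192
v 1.521 2.103 -1.082
v 0.46 2.416 -2.474
v 1.35 1.559 -1.365
v 0.656 2.023 -2.935
v 1.546 1.166 -1.825
v 1.128 1.965 -3.358
v 2.017 1.108 -2.248
v 2.548 2.826 1.124
v 3.182 3.555 1.045
v 3.107 3.744 2.176
v 2.472 3.014 2.256
v 2.732 3.767 0.979
v 2.656 3.956 2.111
v 2.232 3.726 0.953
v 2.156 3.915 2.084
v 1.817 3.445 0.972
v 1.741 3.634 2.104
v 1.597 2.997 1.032
v 1.522 3.186 2.164
v 1.633 2.503 1.117
v 1.557 2.692 2.249
v 1.913 2.096 1.204
v 1.838 2.285 2.335
v 2.364 1.884 1.269
v 2.288 2.073 2.401
v 2.864 1.925 1.296
v 2.788 2.114 2.427
v 3.279 2.206 1.276
v 3.203 2.395 2.408
v 3.498 2.654 1.216
v 3.423 2.843 2.348
v 3.463 3.148 1.131
v 3.387 3.337 2.263
f 2 1 5
f 2 5 3
f 3 5 6
f 3 6 4
f 5 1 7
f 5 7 6
f 6 7 8
f 6 8 4
f 7 1 9
f 7 9 8
f 8 9 10
f 8 10 4
f 9 1 11
f 9 11 10
f 10 11 12
f 10 12 4
f 11 1 13
f 11 13 12
f 12 13 14
f 12 14 4
f 13 1 15
f 13 15 14
f 14 15 16
f 14 16 4
f 15 1 17
f 15 17 16
f 16 17 18
f 16 18 4
f 17 1 19
f 17 19 18
f 18 19 20
f 18 20 4
f 19 1 2
f 19 2 20
f 20 2 3
f 20 3 4
f 22 21 25
f 22 25 23
f 23 25 26
f 23 26 24
f 25 21 27
f 25 27 26
f 26 27 28
f 26 28 24
f 27 21 29
f 27 29 28
f 28 29 30
f 28 30 24
f 29 21 31
f 29 31 30
f 30 31 32
f 30 32 24
f 31 21 33
f 31 33 32
f 32 33 34
f 32 34 24
f 33 21 35
f 33 35 34
f 34 35 36
f 34 36 24
f 35 21 37
f 35 37 36
f 36 37 38
f 36 38 24
f 37 21 39
f 37 39 38
f 38 39 40
f 38 40 24
f 39 21 41
f 39 41 40
f 40 41 42
f 40 42 24
f 41 21 43
f 41 43 42
f 42 43 44
f 42 44 24
f 43 21 45
f 43 45 44
f 44 45 46
f 44 46 24
f 45 21 22
f 45 22 46
f 46 22 23
f 46 23 24



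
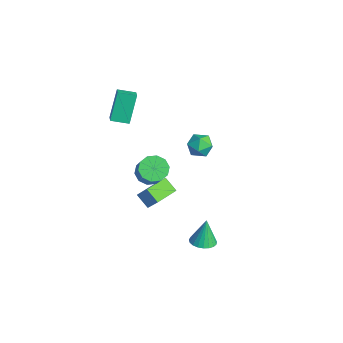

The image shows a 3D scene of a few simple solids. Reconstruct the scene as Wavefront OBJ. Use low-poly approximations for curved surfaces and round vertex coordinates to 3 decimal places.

v 3.26 -4.295 0.324
v 2.503 -4.646 0.962
v 2.503 -2.867 0.212
v 1.746 -3.218 0.85
v 3.834 -3.922 1.21
v 3.077 -4.273 1.848
v 3.077 -2.494 1.098
v 2.32 -2.845 1.736
v 2.68 -0.664 -4.774
v 3.434 -0.949 -4.626
v 2.46 -0.356 -3.066
v 3.493 -0.617 -4.678
v 3.411 -0.294 -4.747
v 3.202 -0.034 -4.821
v 2.904 0.117 -4.887
v 2.566 0.132 -4.933
v 2.248 0.01 -4.952
v 2.005 -0.229 -4.94
v 1.879 -0.543 -4.899
v 1.891 -0.878 -4.837
v 2.039 -1.176 -4.764
v 2.298 -1.386 -4.693
v 2.624 -1.471 -4.636
v 2.958 -1.416 -4.603
v 3.245 -1.232 -4.599
v -3.707 -3.972 2.636
v -4.386 -3.228 4.445
v -3.264 -2.942 2.379
v -3.943 -2.199 4.188
v -2.957 -4.201 3.012
v -3.636 -3.458 4.821
v -2.514 -3.172 2.755
v -3.193 -2.428 4.564
v -4.033 2.019 -1.748
v -3.51 2.283 -1.032
v -3.05 0.937 -2.068
v -2.527 1.201 -1.352
v -3.349 0.804 -1.203
v -3.957 1.474 -1.005
v -2.603 1.746 -2.095
v -3.211 2.416 -1.897
v -2.626 2.115 -1.246
v -3.087 1.532 -0.695
v -3.473 1.688 -2.405
v -3.934 1.105 -1.854
v 2.058 -3.682 2.347
v 2.734 -3.547 1.799
v 3.917 -3.763 3.205
v 3.242 -3.898 3.753
v 2.582 -3.065 2.001
v 3.765 -3.281 3.407
v 2.23 -2.819 2.335
v 3.414 -3.035 3.74
v 1.813 -2.902 2.673
v 2.996 -3.118 4.079
v 1.489 -3.284 2.887
v 2.673 -3.499 4.293
v 1.383 -3.817 2.895
v 2.566 -4.033 4.301
v 1.535 -4.299 2.693
v 2.718 -4.515 4.099
v 1.886 -4.545 2.36
v 3.07 -4.761 3.765
v 2.304 -4.462 2.021
v 3.487 -4.678 3.427
v 2.627 -4.081 1.807
v 3.811 -4.296 3.213
f 2 4 1
f 5 2 1
f 1 4 3
f 3 5 1
f 2 8 4
f 6 2 5
f 6 8 2
f 4 8 3
f 7 5 3
f 3 8 7
f 7 6 5
f 8 6 7
f 10 9 12
f 10 12 11
f 12 9 13
f 12 13 11
f 13 9 14
f 13 14 11
f 14 9 15
f 14 15 11
f 15 9 16
f 15 16 11
f 16 9 17
f 16 17 11
f 17 9 18
f 17 18 11
f 18 9 19
f 18 19 11
f 19 9 20
f 19 20 11
f 20 9 21
f 20 21 11
f 21 9 22
f 21 22 11
f 22 9 23
f 22 23 11
f 23 9 24
f 23 24 11
f 24 9 25
f 24 25 11
f 25 9 10
f 25 10 11
f 27 29 26
f 30 27 26
f 26 29 28
f 28 30 26
f 27 33 29
f 31 27 30
f 31 33 27
f 29 33 28
f 32 30 28
f 28 33 32
f 32 31 30
f 33 31 32
f 34 45 39
f 34 39 35
f 34 35 41
f 34 41 44
f 34 44 45
f 35 39 43
f 39 45 38
f 45 44 36
f 44 41 40
f 41 35 42
f 37 43 38
f 37 38 36
f 37 36 40
f 37 40 42
f 37 42 43
f 38 43 39
f 36 38 45
f 40 36 44
f 42 40 41
f 43 42 35
f 47 46 50
f 47 50 48
f 48 50 51
f 48 51 49
f 50 46 52
f 50 52 51
f 51 52 53
f 51 53 49
f 52 46 54
f 52 54 53
f 53 54 55
f 53 55 49
f 54 46 56
f 54 56 55
f 55 56 57
f 55 57 49
f 56 46 58
f 56 58 57
f 57 58 59
f 57 59 49
f 58 46 60
f 58 60 59
f 59 60 61
f 59 61 49
f 60 46 62
f 60 62 61
f 61 62 63
f 61 63 49
f 62 46 64
f 62 64 63
f 63 64 65
f 63 65 49
f 64 46 66
f 64 66 65
f 65 66 67
f 65 67 49
f 66 46 47
f 66 47 67
f 67 47 48
f 67 48 49



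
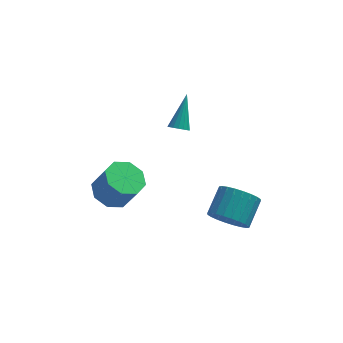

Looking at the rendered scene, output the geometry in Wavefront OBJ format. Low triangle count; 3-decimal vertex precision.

v -3.874 -2.275 1.097
v -3.349 -3.05 0.644
v -2.68 -3.419 2.05
v -3.206 -2.645 2.503
v -2.947 -2.363 0.633
v -2.279 -2.732 2.039
v -3.089 -1.624 0.895
v -2.42 -1.994 2.301
v -3.69 -1.267 1.274
v -3.022 -1.637 2.68
v -4.4 -1.501 1.55
v -3.731 -1.87 2.956
v -4.801 -2.188 1.561
v -4.133 -2.557 2.967
v -4.66 -2.926 1.299
v -3.991 -3.296 2.705
v -4.058 -3.283 0.92
v -3.39 -3.653 2.326
v -0.709 0.897 2.765
v -0.288 0.597 2.922
v -0.291 2.223 4.175
v -0.188 0.755 2.744
v -0.208 0.946 2.57
v -0.342 1.125 2.442
v -0.561 1.252 2.387
v -0.813 1.298 2.419
v -1.042 1.251 2.53
v -1.194 1.124 2.696
v -1.235 0.944 2.877
v -1.156 0.754 3.033
v -0.974 0.596 3.127
v -0.732 0.507 3.139
v -0.484 0.508 3.065
v 1.523 -3.039 -0.515
v 2.462 -3.509 -0.497
v 3.056 -2.29 0.353
v 2.117 -1.821 0.335
v 2.491 -3.285 -0.839
v 3.085 -2.066 0.011
v 2.373 -3.024 -1.131
v 2.967 -1.805 -0.282
v 2.125 -2.765 -1.33
v 2.719 -1.546 -0.48
v 1.786 -2.548 -1.404
v 2.38 -1.329 -0.555
v 1.407 -2.405 -1.343
v 2.001 -1.186 -0.494
v 1.045 -2.359 -1.156
v 1.639 -1.141 -0.307
v 0.756 -2.417 -0.872
v 1.35 -1.198 -0.022
v 0.584 -2.57 -0.533
v 1.178 -1.351 0.317
v 0.555 -2.794 -0.191
v 1.149 -1.575 0.659
v 0.673 -3.055 0.102
v 1.267 -1.836 0.951
v 0.921 -3.314 0.3
v 1.515 -2.095 1.15
v 1.26 -3.531 0.375
v 1.854 -2.312 1.224
v 1.639 -3.674 0.314
v 2.233 -2.455 1.163
v 2.001 -3.719 0.127
v 2.595 -2.501 0.976
v 2.29 -3.662 -0.158
v 2.884 -2.443 0.692
f 2 1 5
f 2 5 3
f 3 5 6
f 3 6 4
f 5 1 7
f 5 7 6
f 6 7 8
f 6 8 4
f 7 1 9
f 7 9 8
f 8 9 10
f 8 10 4
f 9 1 11
f 9 11 10
f 10 11 12
f 10 12 4
f 11 1 13
f 11 13 12
f 12 13 14
f 12 14 4
f 13 1 15
f 13 15 14
f 14 15 16
f 14 16 4
f 15 1 17
f 15 17 16
f 16 17 18
f 16 18 4
f 17 1 2
f 17 2 18
f 18 2 3
f 18 3 4
f 20 19 22
f 20 22 21
f 22 19 23
f 22 23 21
f 23 19 24
f 23 24 21
f 24 19 25
f 24 25 21
f 25 19 26
f 25 26 21
f 26 19 27
f 26 27 21
f 27 19 28
f 27 28 21
f 28 19 29
f 28 29 21
f 29 19 30
f 29 30 21
f 30 19 31
f 30 31 21
f 31 19 32
f 31 32 21
f 32 19 33
f 32 33 21
f 33 19 20
f 33 20 21
f 35 34 38
f 35 38 36
f 36 38 39
f 36 39 37
f 38 34 40
f 38 40 39
f 39 40 41
f 39 41 37
f 40 34 42
f 40 42 41
f 41 42 43
f 41 43 37
f 42 34 44
f 42 44 43
f 43 44 45
f 43 45 37
f 44 34 46
f 44 46 45
f 45 46 47
f 45 47 37
f 46 34 48
f 46 48 47
f 47 48 49
f 47 49 37
f 48 34 50
f 48 50 49
f 49 50 51
f 49 51 37
f 50 34 52
f 50 52 51
f 51 52 53
f 51 53 37
f 52 34 54
f 52 54 53
f 53 54 55
f 53 55 37
f 54 34 56
f 54 56 55
f 55 56 57
f 55 57 37
f 56 34 58
f 56 58 57
f 57 58 59
f 57 59 37
f 58 34 60
f 58 60 59
f 59 60 61
f 59 61 37
f 60 34 62
f 60 62 61
f 61 62 63
f 61 63 37
f 62 34 64
f 62 64 63
f 63 64 65
f 63 65 37
f 64 34 66
f 64 66 65
f 65 66 67
f 65 67 37
f 66 34 35
f 66 35 67
f 67 35 36
f 67 36 37



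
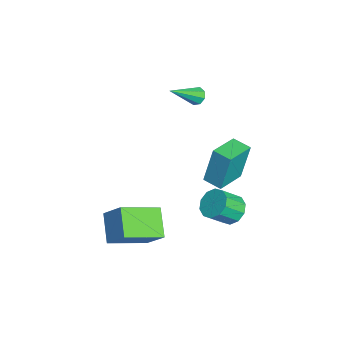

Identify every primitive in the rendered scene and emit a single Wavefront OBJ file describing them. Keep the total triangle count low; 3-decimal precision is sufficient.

v 1.384 2.205 -2.535
v 2.175 2.441 -2.623
v 2.547 1.531 -1.712
v 1.756 1.295 -1.625
v 1.964 2.726 -2.253
v 2.337 1.817 -1.342
v 1.532 2.812 -1.99
v 1.905 1.903 -1.079
v 1.043 2.666 -1.936
v 1.416 1.757 -1.025
v 0.685 2.344 -2.11
v 1.057 1.435 -1.199
v 0.593 1.969 -2.448
v 0.965 1.059 -1.537
v 0.803 1.683 -2.818
v 1.176 0.774 -1.907
v 1.235 1.597 -3.081
v 1.608 0.688 -2.17
v 1.724 1.743 -3.135
v 2.097 0.834 -2.224
v 2.083 2.065 -2.961
v 2.455 1.156 -2.05
v 0.582 -3.721 -3.294
v 1.288 -2.932 -2.175
v -0.169 -1.847 -4.142
v 0.537 -1.058 -3.024
v 1.943 -3.602 -4.236
v 2.649 -2.813 -3.118
v 1.192 -1.728 -5.085
v 1.898 -0.939 -3.966
v -1.063 1.994 -1.592
v -1.183 2.433 0.437
v -0.42 2.749 -1.718
v -0.54 3.188 0.312
v 0.22 0.952 -1.292
v 0.1 1.391 0.738
v 0.863 1.707 -1.417
v 0.743 2.146 0.612
v -3.641 0.869 1.543
v -3.17 1.005 1.342
v -2.739 -0.469 2.757
v -3.272 1.229 1.665
v -3.59 1.242 1.916
v -3.939 1.037 1.948
v -4.113 0.733 1.743
v -4.011 0.509 1.421
v -3.692 0.496 1.17
v -3.344 0.702 1.137
f 2 1 5
f 2 5 3
f 3 5 6
f 3 6 4
f 5 1 7
f 5 7 6
f 6 7 8
f 6 8 4
f 7 1 9
f 7 9 8
f 8 9 10
f 8 10 4
f 9 1 11
f 9 11 10
f 10 11 12
f 10 12 4
f 11 1 13
f 11 13 12
f 12 13 14
f 12 14 4
f 13 1 15
f 13 15 14
f 14 15 16
f 14 16 4
f 15 1 17
f 15 17 16
f 16 17 18
f 16 18 4
f 17 1 19
f 17 19 18
f 18 19 20
f 18 20 4
f 19 1 21
f 19 21 20
f 20 21 22
f 20 22 4
f 21 1 2
f 21 2 22
f 22 2 3
f 22 3 4
f 24 26 23
f 27 24 23
f 23 26 25
f 25 27 23
f 24 30 26
f 28 24 27
f 28 30 24
f 26 30 25
f 29 27 25
f 25 30 29
f 29 28 27
f 30 28 29
f 32 34 31
f 35 32 31
f 31 34 33
f 33 35 31
f 32 38 34
f 36 32 35
f 36 38 32
f 34 38 33
f 37 35 33
f 33 38 37
f 37 36 35
f 38 36 37
f 40 39 42
f 40 42 41
f 42 39 43
f 42 43 41
f 43 39 44
f 43 44 41
f 44 39 45
f 44 45 41
f 45 39 46
f 45 46 41
f 46 39 47
f 46 47 41
f 47 39 48
f 47 48 41
f 48 39 40
f 48 40 41



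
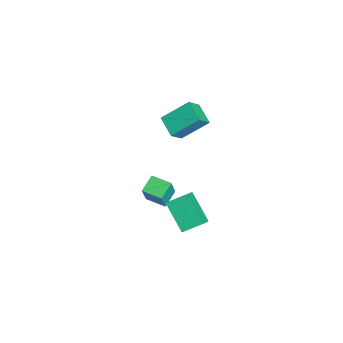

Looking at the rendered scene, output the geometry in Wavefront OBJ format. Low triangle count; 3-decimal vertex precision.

v 2.757 2.869 -3.064
v 2.727 4.175 -2.285
v 4.258 3.705 -4.406
v 4.228 5.01 -3.627
v 3.352 2.59 -2.573
v 3.322 3.895 -1.794
v 4.853 3.425 -3.915
v 4.823 4.731 -3.136
v 1.806 1.526 -3.759
v 2.416 1.263 -2.281
v 0.883 2.154 -3.266
v 1.493 1.891 -1.788
v 2.507 2.629 -3.852
v 3.117 2.366 -2.374
v 1.584 3.257 -3.359
v 2.194 2.994 -1.881
v 1.076 3.073 3.092
v 1.716 2.433 4.011
v 0.927 4.683 4.32
v 1.567 4.043 5.238
v 2.313 3.577 2.582
v 2.953 2.937 3.5
v 2.164 5.187 3.809
v 2.804 4.547 4.728
f 2 4 1
f 5 2 1
f 1 4 3
f 3 5 1
f 2 8 4
f 6 2 5
f 6 8 2
f 4 8 3
f 7 5 3
f 3 8 7
f 7 6 5
f 8 6 7
f 10 12 9
f 13 10 9
f 9 12 11
f 11 13 9
f 10 16 12
f 14 10 13
f 14 16 10
f 12 16 11
f 15 13 11
f 11 16 15
f 15 14 13
f 16 14 15
f 18 20 17
f 21 18 17
f 17 20 19
f 19 21 17
f 18 24 20
f 22 18 21
f 22 24 18
f 20 24 19
f 23 21 19
f 19 24 23
f 23 22 21
f 24 22 23



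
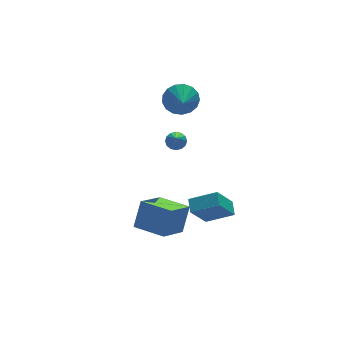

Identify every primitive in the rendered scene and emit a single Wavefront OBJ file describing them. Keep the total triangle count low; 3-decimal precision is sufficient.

v -2.489 -0.076 -3.599
v -1.9 0.436 -2.283
v -1.139 0.819 -4.553
v -0.549 1.331 -3.237
v -1.511 -1.451 -3.503
v -0.921 -0.939 -2.187
v -0.16 -0.556 -4.457
v 0.429 -0.044 -3.141
v 1.261 2.995 2.369
v 1.926 2.546 1.919
v 0.959 2.065 2.851
v 2.121 2.676 2.293
v 2.118 2.879 2.683
v 1.919 3.108 3.002
v 1.57 3.312 3.176
v 1.15 3.443 3.165
v 0.755 3.471 2.972
v 0.476 3.391 2.641
v 0.377 3.219 2.247
v 0.481 2.996 1.882
v 0.763 2.773 1.628
v 1.16 2.601 1.544
v 1.58 2.519 1.649
v 0.396 -0.208 -3.428
v 1.628 -0.865 -2.753
v 0.603 0.515 -3.101
v 1.835 -0.142 -2.427
v 1.385 0.162 -4.873
v 2.617 -0.495 -4.199
v 1.592 0.885 -4.547
v 2.824 0.228 -3.872
v 0.728 2.328 -0.113
v 1.098 2.531 0.207
v 0.252 1.292 1.093
v 0.874 2.685 0.251
v 0.612 2.742 0.197
v 0.38 2.689 0.06
v 0.241 2.539 -0.124
v 0.233 2.333 -0.304
v 0.357 2.125 -0.434
v 0.581 1.972 -0.477
v 0.844 1.914 -0.423
v 1.075 1.967 -0.286
v 1.214 2.117 -0.103
v 1.222 2.324 0.078
f 2 4 1
f 5 2 1
f 1 4 3
f 3 5 1
f 2 8 4
f 6 2 5
f 6 8 2
f 4 8 3
f 7 5 3
f 3 8 7
f 7 6 5
f 8 6 7
f 10 9 12
f 10 12 11
f 12 9 13
f 12 13 11
f 13 9 14
f 13 14 11
f 14 9 15
f 14 15 11
f 15 9 16
f 15 16 11
f 16 9 17
f 16 17 11
f 17 9 18
f 17 18 11
f 18 9 19
f 18 19 11
f 19 9 20
f 19 20 11
f 20 9 21
f 20 21 11
f 21 9 22
f 21 22 11
f 22 9 23
f 22 23 11
f 23 9 10
f 23 10 11
f 25 27 24
f 28 25 24
f 24 27 26
f 26 28 24
f 25 31 27
f 29 25 28
f 29 31 25
f 27 31 26
f 30 28 26
f 26 31 30
f 30 29 28
f 31 29 30
f 33 32 35
f 33 35 34
f 35 32 36
f 35 36 34
f 36 32 37
f 36 37 34
f 37 32 38
f 37 38 34
f 38 32 39
f 38 39 34
f 39 32 40
f 39 40 34
f 40 32 41
f 40 41 34
f 41 32 42
f 41 42 34
f 42 32 43
f 42 43 34
f 43 32 44
f 43 44 34
f 44 32 45
f 44 45 34
f 45 32 33
f 45 33 34

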